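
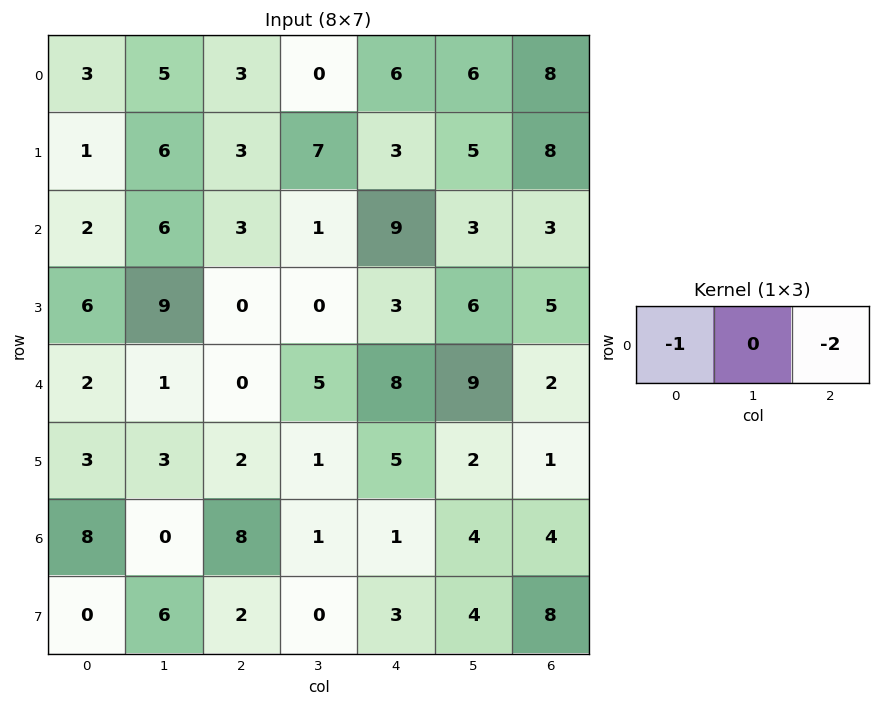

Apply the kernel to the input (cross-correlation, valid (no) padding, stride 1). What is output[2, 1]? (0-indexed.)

The receptive field on the input at this output position is [6 3 1]. Elementwise product with the kernel and sum: 6·-1 + 1·-2.

-8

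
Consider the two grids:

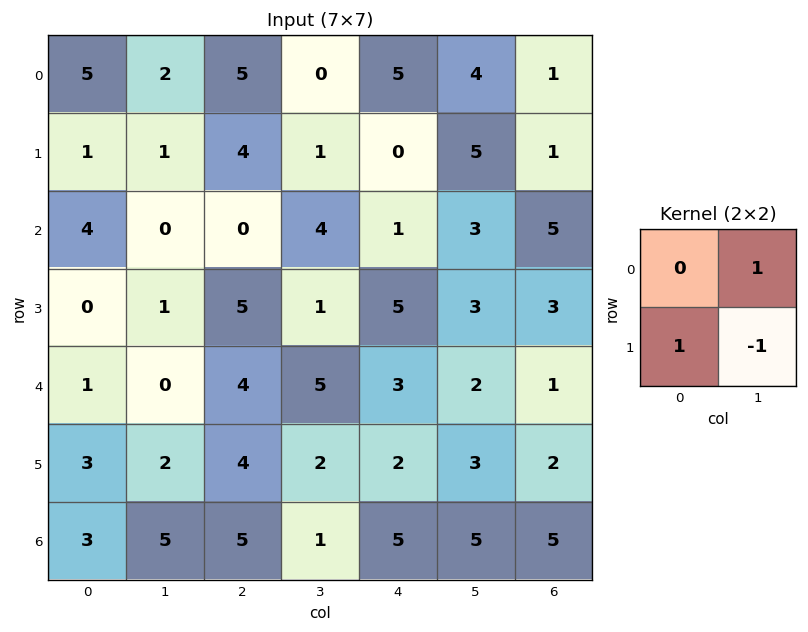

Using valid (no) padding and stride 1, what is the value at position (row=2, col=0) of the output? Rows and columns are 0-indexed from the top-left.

The receptive field on the input at this output position is [4 0 / 0 1]. Elementwise product with the kernel and sum: 0·1 + 0·1 + 1·-1.

-1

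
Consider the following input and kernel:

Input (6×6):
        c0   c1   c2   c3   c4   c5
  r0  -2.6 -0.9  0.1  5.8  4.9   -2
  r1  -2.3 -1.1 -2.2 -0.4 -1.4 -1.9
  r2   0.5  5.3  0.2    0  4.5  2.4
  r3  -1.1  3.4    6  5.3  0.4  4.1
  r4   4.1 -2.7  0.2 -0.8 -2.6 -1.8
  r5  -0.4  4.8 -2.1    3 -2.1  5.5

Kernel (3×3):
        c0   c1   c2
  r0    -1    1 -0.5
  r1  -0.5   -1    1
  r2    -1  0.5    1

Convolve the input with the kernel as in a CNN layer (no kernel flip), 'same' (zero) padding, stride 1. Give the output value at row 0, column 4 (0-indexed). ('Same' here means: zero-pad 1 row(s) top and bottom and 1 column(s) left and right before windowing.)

The receptive field on the zero-padded input at this output position is [0 0 0 / 5.8 4.9 -2 / -0.4 -1.4 -1.9]. Elementwise product with the kernel and sum: 0·-1 + 0·1 + 0·-0.5 + 5.8·-0.5 + 4.9·-1 + -2·1 + -0.4·-1 + -1.4·0.5 + -1.9·1.

-12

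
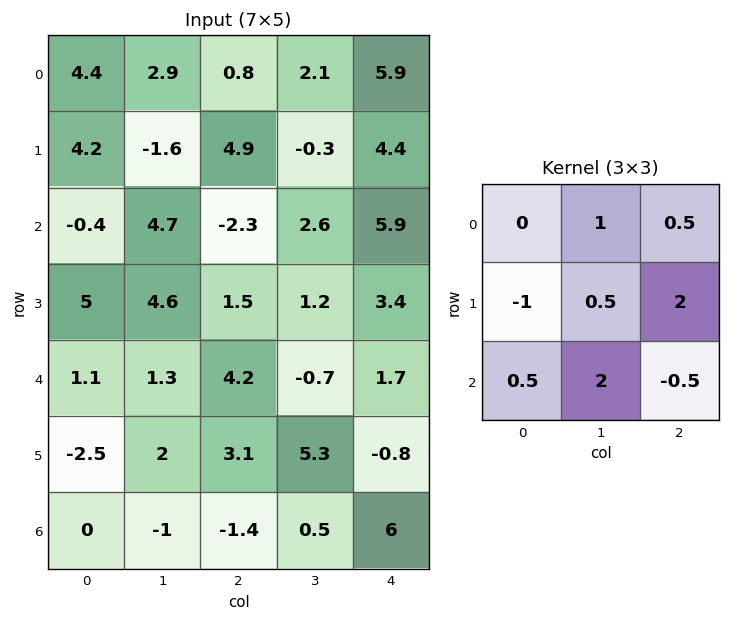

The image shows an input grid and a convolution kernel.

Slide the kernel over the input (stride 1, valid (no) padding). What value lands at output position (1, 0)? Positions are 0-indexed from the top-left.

The receptive field on the input at this output position is [4.2 -1.6 4.9 / -0.4 4.7 -2.3 / 5 4.6 1.5]. Elementwise product with the kernel and sum: -1.6·1 + 4.9·0.5 + -0.4·-1 + 4.7·0.5 + -2.3·2 + 5·0.5 + 4.6·2 + 1.5·-0.5.

9.95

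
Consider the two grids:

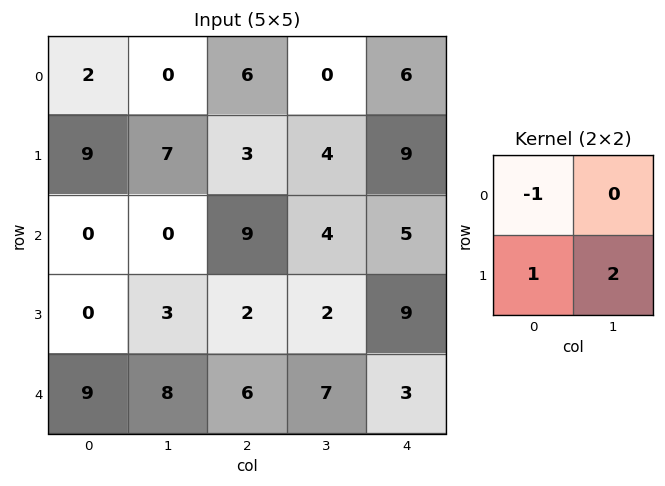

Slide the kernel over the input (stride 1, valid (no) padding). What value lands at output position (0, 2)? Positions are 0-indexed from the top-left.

5

The receptive field on the input at this output position is [6 0 / 3 4]. Elementwise product with the kernel and sum: 6·-1 + 3·1 + 4·2.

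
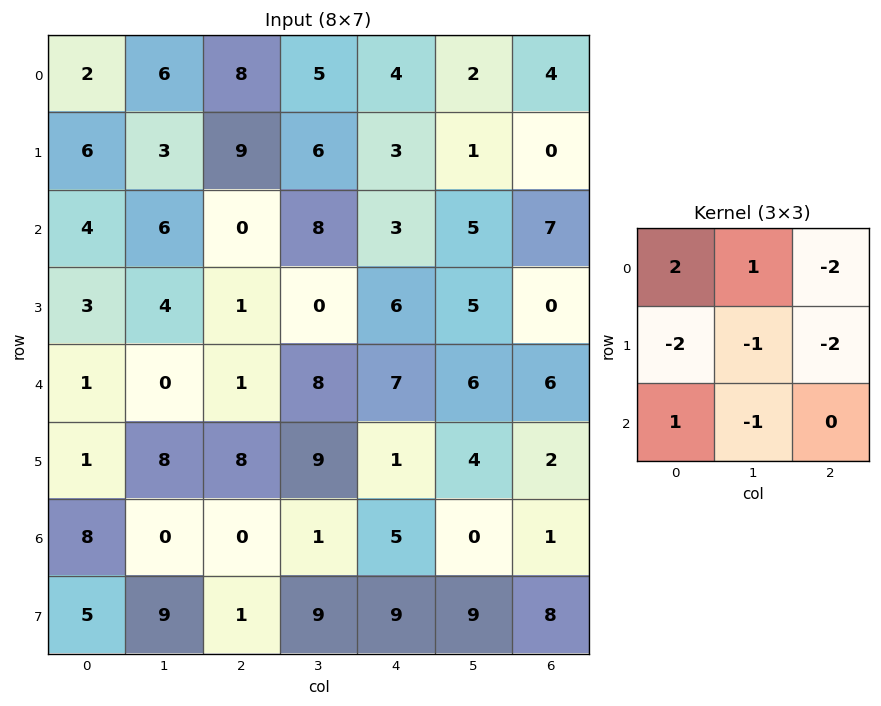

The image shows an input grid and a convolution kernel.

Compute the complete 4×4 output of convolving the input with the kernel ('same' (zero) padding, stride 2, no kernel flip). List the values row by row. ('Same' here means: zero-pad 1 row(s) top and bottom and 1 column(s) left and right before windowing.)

Output[0,0]: The receptive field on the zero-padded input at this output position is [0 0 0 / 0 2 6 / 0 6 3]. Elementwise product with the kernel and sum: 0·2 + 0·1 + 0·-2 + 0·-2 + 2·-1 + 6·-2 + 0·1 + 6·-1.
Output[0,1]: The receptive field on the zero-padded input at this output position is [0 0 0 / 6 8 5 / 3 9 6]. Elementwise product with the kernel and sum: 0·2 + 0·1 + 0·-2 + 6·-2 + 8·-1 + 5·-2 + 3·1 + 9·-1.

-20 -36 -15 -7
-19 -22 -22 -10
-7 -8 -31 -6
-28 12 4 10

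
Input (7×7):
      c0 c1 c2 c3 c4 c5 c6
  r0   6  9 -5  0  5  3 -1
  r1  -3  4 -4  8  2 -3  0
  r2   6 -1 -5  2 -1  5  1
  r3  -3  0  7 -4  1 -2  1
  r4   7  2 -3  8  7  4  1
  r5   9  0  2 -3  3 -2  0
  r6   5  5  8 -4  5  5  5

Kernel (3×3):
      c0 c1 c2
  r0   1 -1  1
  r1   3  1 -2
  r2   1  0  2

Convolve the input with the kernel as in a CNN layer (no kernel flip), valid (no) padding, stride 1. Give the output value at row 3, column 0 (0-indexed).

The receptive field on the input at this output position is [-3 0 7 / 7 2 -3 / 9 0 2]. Elementwise product with the kernel and sum: -3·1 + 0·-1 + 7·1 + 7·3 + 2·1 + -3·-2 + 9·1 + 2·2.

46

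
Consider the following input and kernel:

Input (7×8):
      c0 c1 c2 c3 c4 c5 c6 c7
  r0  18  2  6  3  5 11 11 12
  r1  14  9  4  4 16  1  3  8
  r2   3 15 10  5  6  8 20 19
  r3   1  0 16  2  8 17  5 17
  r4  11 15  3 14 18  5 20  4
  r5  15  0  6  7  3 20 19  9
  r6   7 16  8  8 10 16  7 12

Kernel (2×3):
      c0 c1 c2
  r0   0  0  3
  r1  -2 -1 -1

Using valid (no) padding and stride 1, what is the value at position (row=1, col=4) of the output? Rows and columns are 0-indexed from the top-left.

The receptive field on the input at this output position is [16 1 3 / 6 8 20]. Elementwise product with the kernel and sum: 3·3 + 6·-2 + 8·-1 + 20·-1.

-31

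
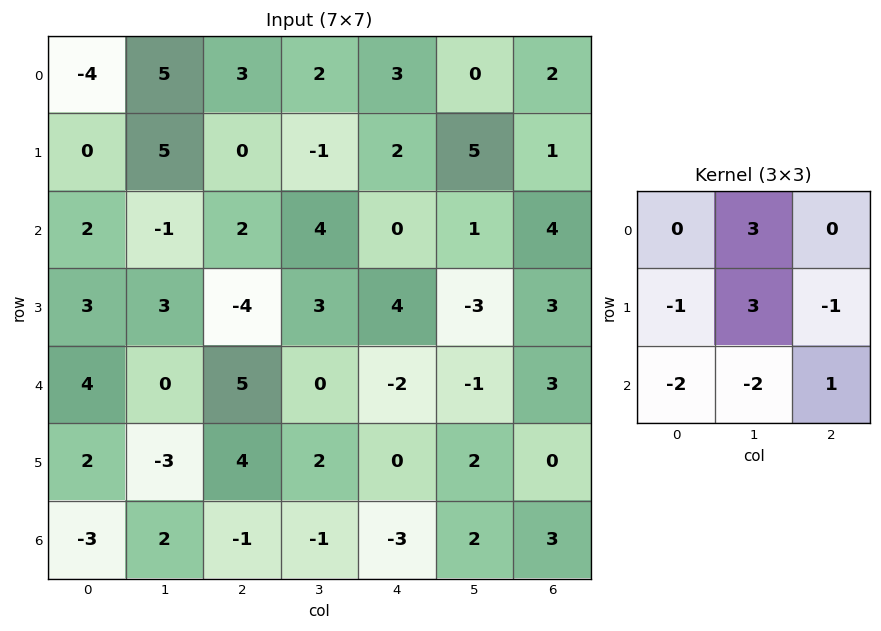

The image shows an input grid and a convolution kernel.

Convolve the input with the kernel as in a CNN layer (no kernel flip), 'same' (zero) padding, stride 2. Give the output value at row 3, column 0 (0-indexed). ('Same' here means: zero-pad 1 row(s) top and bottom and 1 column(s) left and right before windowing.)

-5

The receptive field on the zero-padded input at this output position is [0 2 -3 / 0 -3 2 / 0 0 0]. Elementwise product with the kernel and sum: 2·3 + 0·-1 + -3·3 + 2·-1 + 0·-2 + 0·-2 + 0·1.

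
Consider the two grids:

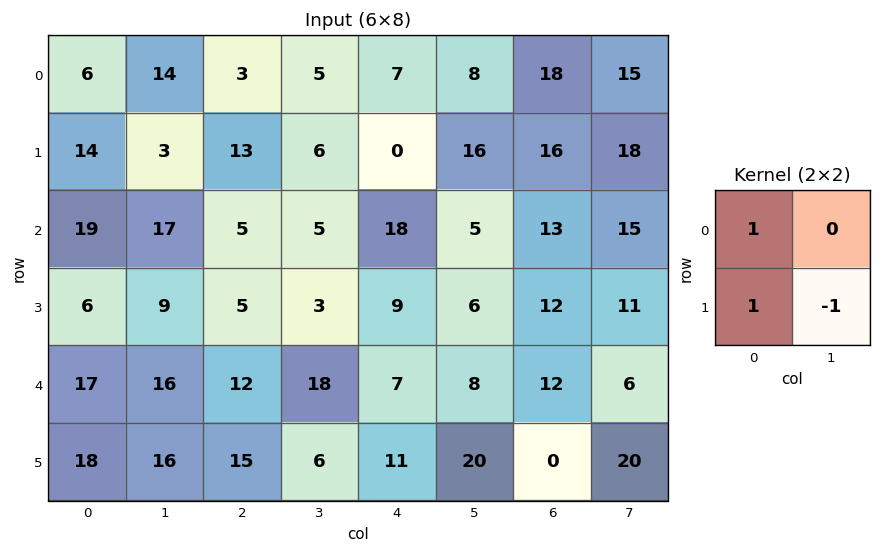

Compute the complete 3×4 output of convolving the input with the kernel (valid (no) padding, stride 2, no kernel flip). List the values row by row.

17 10 -9 16
16 7 21 14
19 21 -2 -8

Output[0,0]: The receptive field on the input at this output position is [6 14 / 14 3]. Elementwise product with the kernel and sum: 6·1 + 14·1 + 3·-1.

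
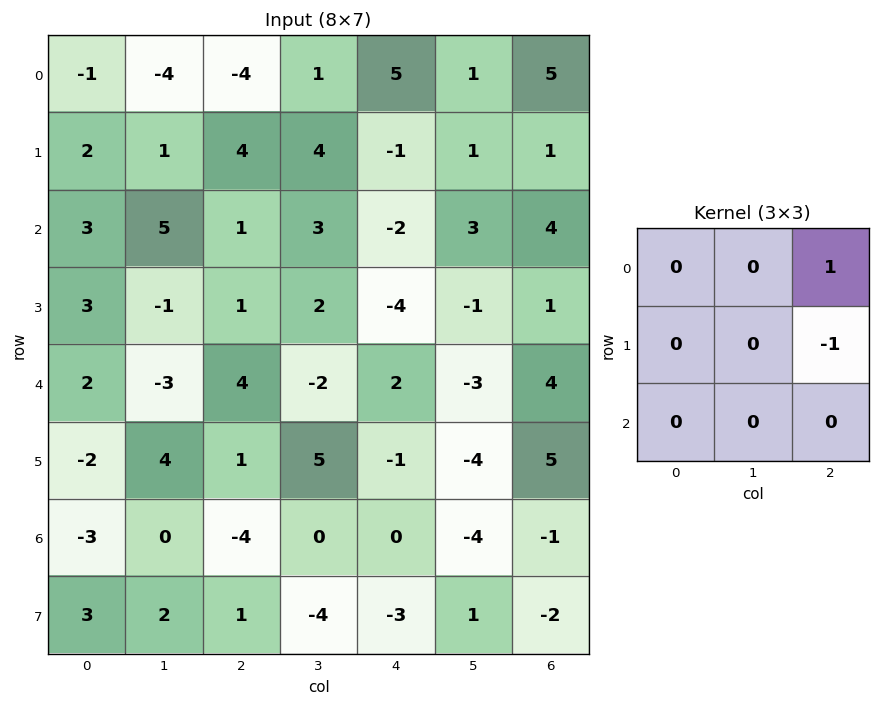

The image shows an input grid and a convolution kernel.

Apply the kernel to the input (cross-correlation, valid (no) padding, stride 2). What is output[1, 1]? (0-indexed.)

2

The receptive field on the input at this output position is [1 3 -2 / 1 2 -4 / 4 -2 2]. Elementwise product with the kernel and sum: -2·1 + -4·-1.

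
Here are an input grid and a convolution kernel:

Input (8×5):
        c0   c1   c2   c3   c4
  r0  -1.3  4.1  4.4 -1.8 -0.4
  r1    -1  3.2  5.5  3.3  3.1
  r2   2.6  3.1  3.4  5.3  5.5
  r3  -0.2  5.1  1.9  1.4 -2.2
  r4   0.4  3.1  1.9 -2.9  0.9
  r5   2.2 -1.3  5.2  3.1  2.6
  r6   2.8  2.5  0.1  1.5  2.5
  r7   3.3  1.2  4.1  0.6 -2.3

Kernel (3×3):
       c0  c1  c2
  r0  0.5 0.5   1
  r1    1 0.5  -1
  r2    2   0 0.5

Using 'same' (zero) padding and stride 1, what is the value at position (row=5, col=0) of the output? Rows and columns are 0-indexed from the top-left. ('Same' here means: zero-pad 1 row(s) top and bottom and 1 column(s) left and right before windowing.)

6.95

The receptive field on the zero-padded input at this output position is [0 0.4 3.1 / 0 2.2 -1.3 / 0 2.8 2.5]. Elementwise product with the kernel and sum: 0·0.5 + 0.4·0.5 + 3.1·1 + 0·1 + 2.2·0.5 + -1.3·-1 + 0·2 + 2.5·0.5.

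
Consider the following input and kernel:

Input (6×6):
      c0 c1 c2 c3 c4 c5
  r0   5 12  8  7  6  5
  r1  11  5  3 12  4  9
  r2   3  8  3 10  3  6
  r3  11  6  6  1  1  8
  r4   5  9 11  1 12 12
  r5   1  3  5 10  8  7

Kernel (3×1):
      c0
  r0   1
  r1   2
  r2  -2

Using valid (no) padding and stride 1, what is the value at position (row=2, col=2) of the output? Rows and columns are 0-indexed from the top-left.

The receptive field on the input at this output position is [3 / 6 / 11]. Elementwise product with the kernel and sum: 3·1 + 6·2 + 11·-2.

-7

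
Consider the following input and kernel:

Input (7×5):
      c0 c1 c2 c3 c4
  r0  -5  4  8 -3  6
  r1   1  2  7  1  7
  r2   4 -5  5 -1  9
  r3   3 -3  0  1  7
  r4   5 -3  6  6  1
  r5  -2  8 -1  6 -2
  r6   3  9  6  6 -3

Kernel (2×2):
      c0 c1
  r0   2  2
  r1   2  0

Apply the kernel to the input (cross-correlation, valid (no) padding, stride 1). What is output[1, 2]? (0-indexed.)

26

The receptive field on the input at this output position is [7 1 / 5 -1]. Elementwise product with the kernel and sum: 7·2 + 1·2 + 5·2.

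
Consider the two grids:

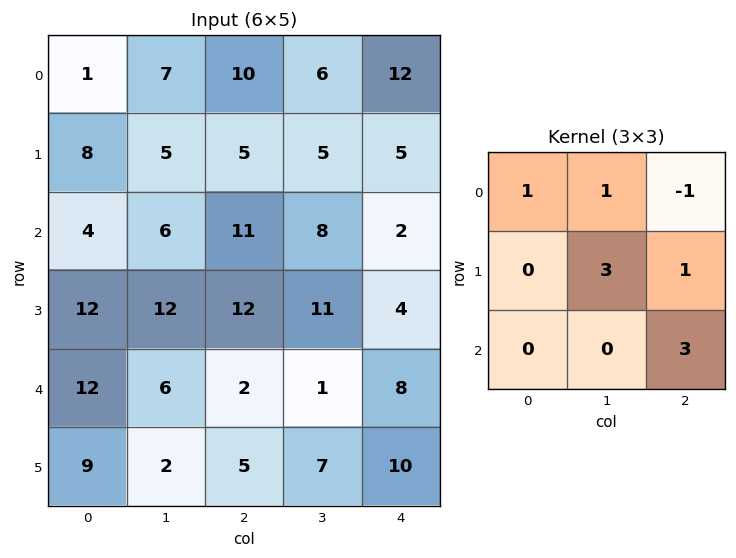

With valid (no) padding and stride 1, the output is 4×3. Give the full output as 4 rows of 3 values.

Output[0,0]: The receptive field on the input at this output position is [1 7 10 / 8 5 5 / 4 6 11]. Elementwise product with the kernel and sum: 1·1 + 7·1 + 10·-1 + 5·3 + 5·1 + 11·3.
Output[0,1]: The receptive field on the input at this output position is [7 10 6 / 5 5 5 / 6 11 8]. Elementwise product with the kernel and sum: 7·1 + 10·1 + 6·-1 + 5·3 + 5·1 + 8·3.

51 55 30
73 79 43
53 59 78
47 41 60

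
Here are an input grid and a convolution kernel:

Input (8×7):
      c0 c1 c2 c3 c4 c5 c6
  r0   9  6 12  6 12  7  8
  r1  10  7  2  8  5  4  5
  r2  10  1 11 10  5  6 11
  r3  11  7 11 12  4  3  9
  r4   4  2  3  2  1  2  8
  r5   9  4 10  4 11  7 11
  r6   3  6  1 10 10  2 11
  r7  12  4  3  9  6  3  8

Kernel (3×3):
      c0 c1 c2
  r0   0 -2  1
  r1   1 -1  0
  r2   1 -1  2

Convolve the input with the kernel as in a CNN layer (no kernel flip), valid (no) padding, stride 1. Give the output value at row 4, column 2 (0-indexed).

The receptive field on the input at this output position is [3 2 1 / 10 4 11 / 1 10 10]. Elementwise product with the kernel and sum: 2·-2 + 1·1 + 10·1 + 4·-1 + 1·1 + 10·-1 + 10·2.

14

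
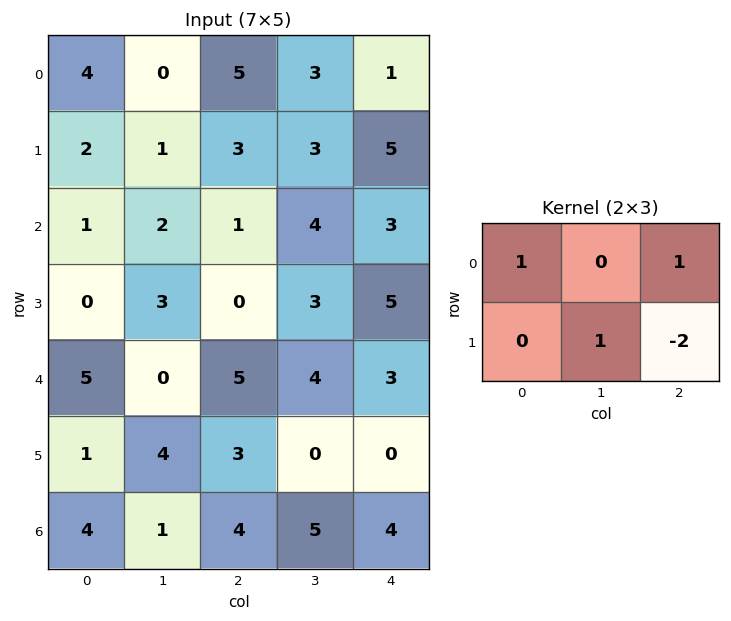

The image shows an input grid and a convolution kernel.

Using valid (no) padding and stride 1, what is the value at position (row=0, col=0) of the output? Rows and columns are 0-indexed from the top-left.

4

The receptive field on the input at this output position is [4 0 5 / 2 1 3]. Elementwise product with the kernel and sum: 4·1 + 5·1 + 1·1 + 3·-2.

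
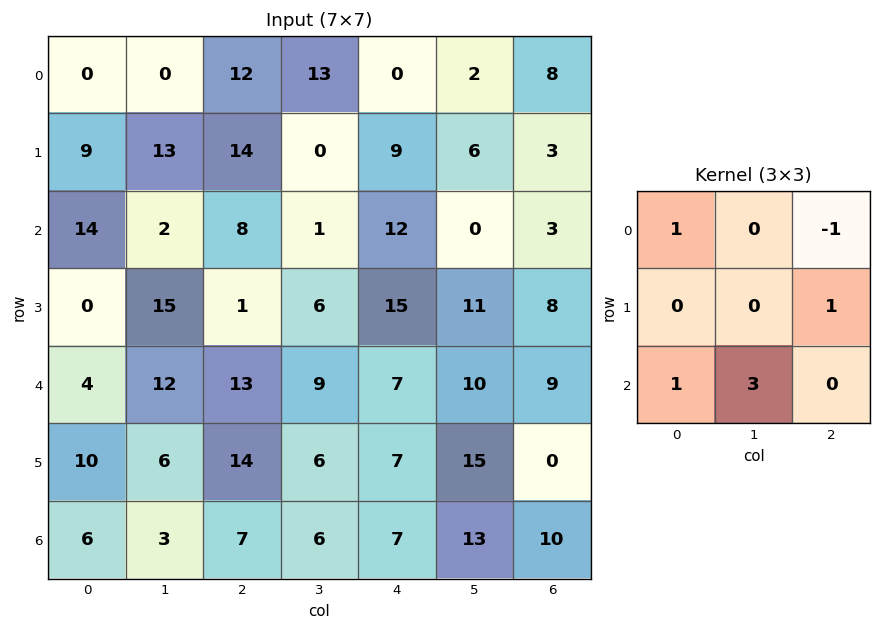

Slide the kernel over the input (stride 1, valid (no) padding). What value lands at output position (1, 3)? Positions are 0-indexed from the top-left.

The receptive field on the input at this output position is [0 9 6 / 1 12 0 / 6 15 11]. Elementwise product with the kernel and sum: 0·1 + 6·-1 + 0·1 + 6·1 + 15·3.

45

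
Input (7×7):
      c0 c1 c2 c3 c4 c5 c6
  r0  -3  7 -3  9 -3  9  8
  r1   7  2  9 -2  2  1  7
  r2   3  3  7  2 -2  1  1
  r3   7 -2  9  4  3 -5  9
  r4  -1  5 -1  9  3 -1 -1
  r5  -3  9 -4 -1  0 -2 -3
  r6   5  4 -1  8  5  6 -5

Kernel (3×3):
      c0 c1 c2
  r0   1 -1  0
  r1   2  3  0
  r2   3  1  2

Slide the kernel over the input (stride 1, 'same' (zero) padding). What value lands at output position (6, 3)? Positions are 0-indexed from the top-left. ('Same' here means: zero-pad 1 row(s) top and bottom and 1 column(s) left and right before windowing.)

The receptive field on the zero-padded input at this output position is [-4 -1 0 / -1 8 5 / 0 0 0]. Elementwise product with the kernel and sum: -4·1 + -1·-1 + -1·2 + 8·3 + 0·3 + 0·1 + 0·2.

19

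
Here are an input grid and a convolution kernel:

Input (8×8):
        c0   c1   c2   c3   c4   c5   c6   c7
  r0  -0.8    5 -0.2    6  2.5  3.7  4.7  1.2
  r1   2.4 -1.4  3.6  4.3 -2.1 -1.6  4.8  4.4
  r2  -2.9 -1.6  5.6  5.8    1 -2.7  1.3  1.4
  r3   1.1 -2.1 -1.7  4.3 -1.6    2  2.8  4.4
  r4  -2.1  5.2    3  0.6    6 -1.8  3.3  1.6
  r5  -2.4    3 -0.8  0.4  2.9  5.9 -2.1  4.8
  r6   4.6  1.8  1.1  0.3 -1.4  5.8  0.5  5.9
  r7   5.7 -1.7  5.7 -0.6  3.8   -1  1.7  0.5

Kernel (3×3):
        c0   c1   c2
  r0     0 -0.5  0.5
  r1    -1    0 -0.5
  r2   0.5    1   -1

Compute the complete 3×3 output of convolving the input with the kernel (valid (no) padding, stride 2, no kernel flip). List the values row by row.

Output[0,0]: The receptive field on the input at this output position is [-0.8 5 -0.2 / 2.4 -1.4 3.6 / -2.9 -1.6 5.6]. Elementwise product with the kernel and sum: 5·-0.5 + -0.2·0.5 + 2.4·-1 + 3.6·-0.5 + -2.9·0.5 + -1.6·1 + 5.6·-1.

-15.45 3.3 -3.3
4.5 -3.8 0.1
4.7 4.3 5.3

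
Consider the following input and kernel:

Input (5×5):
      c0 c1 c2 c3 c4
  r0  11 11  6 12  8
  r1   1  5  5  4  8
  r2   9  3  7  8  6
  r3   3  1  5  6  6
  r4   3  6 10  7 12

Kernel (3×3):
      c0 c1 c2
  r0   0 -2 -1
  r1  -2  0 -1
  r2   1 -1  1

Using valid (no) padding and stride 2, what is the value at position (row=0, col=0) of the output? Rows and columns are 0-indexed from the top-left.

The receptive field on the input at this output position is [11 11 6 / 1 5 5 / 9 3 7]. Elementwise product with the kernel and sum: 11·-2 + 6·-1 + 1·-2 + 5·-1 + 9·1 + 3·-1 + 7·1.

-22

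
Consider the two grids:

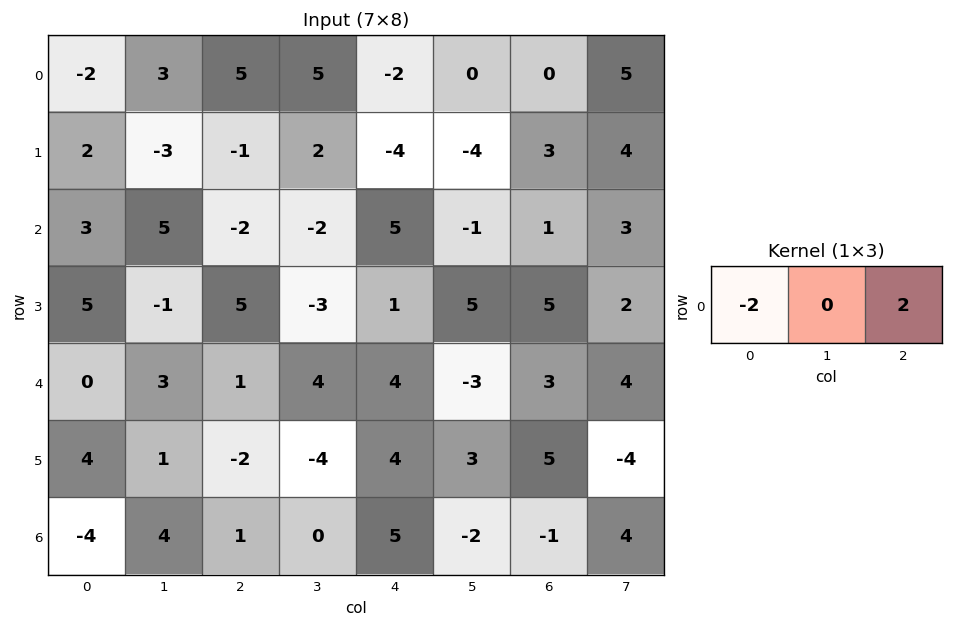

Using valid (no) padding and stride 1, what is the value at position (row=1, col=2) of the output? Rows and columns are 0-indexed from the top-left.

The receptive field on the input at this output position is [-1 2 -4]. Elementwise product with the kernel and sum: -1·-2 + -4·2.

-6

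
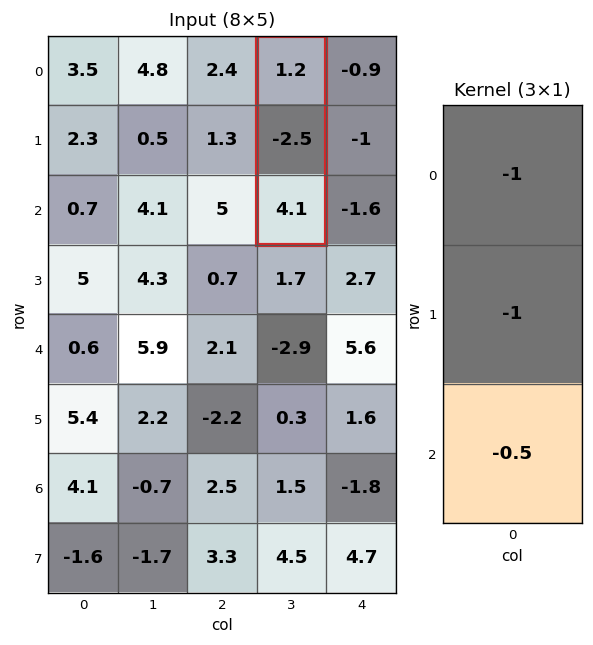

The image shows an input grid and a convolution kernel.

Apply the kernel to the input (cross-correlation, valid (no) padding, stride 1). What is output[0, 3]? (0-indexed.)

The receptive field on the input at this output position is [1.2 / -2.5 / 4.1]. Elementwise product with the kernel and sum: 1.2·-1 + -2.5·-1 + 4.1·-0.5.

-0.75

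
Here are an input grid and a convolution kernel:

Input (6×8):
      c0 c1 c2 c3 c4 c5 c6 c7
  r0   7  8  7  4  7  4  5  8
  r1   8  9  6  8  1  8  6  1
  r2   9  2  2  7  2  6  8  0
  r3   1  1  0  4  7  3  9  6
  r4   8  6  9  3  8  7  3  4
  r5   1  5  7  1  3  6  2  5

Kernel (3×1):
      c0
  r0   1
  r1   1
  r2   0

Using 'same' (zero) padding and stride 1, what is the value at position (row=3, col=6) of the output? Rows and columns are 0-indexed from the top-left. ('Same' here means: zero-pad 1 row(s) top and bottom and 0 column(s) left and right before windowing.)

The receptive field on the zero-padded input at this output position is [8 / 9 / 3]. Elementwise product with the kernel and sum: 8·1 + 9·1.

17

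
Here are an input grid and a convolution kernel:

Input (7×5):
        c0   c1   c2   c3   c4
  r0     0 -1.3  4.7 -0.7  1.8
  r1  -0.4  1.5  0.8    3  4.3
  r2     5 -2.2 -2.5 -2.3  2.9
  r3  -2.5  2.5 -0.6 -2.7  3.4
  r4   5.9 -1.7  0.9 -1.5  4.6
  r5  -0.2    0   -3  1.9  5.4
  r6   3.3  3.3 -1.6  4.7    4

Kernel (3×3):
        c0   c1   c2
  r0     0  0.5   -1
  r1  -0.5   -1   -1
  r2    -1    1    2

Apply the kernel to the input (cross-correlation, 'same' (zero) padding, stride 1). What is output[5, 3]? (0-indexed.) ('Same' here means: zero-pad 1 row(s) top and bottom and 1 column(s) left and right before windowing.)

3.15

The receptive field on the zero-padded input at this output position is [0.9 -1.5 4.6 / -3 1.9 5.4 / -1.6 4.7 4]. Elementwise product with the kernel and sum: -1.5·0.5 + 4.6·-1 + -3·-0.5 + 1.9·-1 + 5.4·-1 + -1.6·-1 + 4.7·1 + 4·2.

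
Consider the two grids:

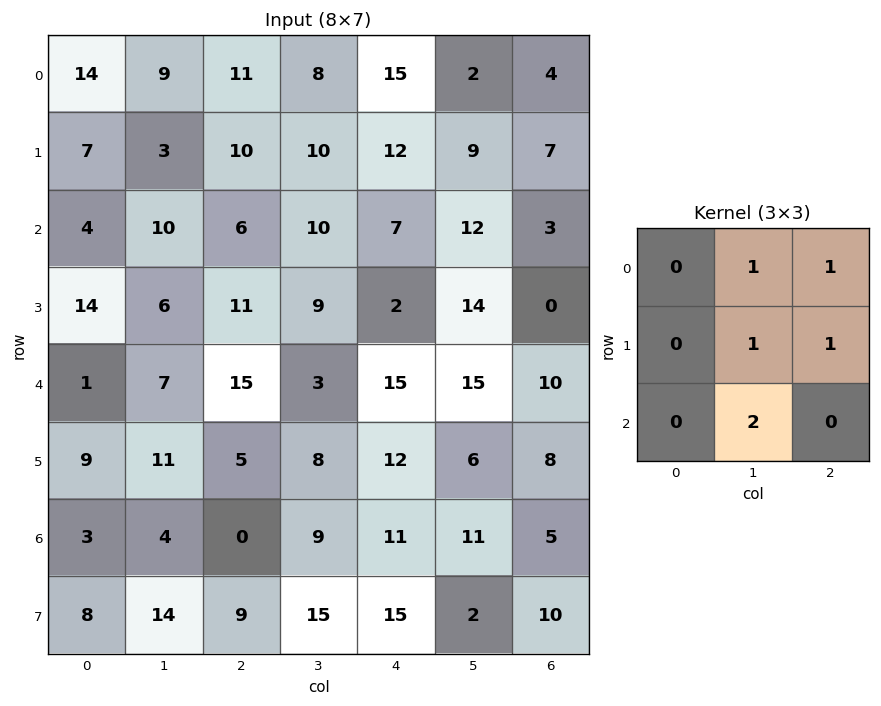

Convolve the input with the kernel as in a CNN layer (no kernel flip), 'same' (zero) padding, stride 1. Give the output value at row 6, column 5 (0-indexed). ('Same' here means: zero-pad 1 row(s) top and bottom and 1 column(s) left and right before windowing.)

34

The receptive field on the zero-padded input at this output position is [12 6 8 / 11 11 5 / 15 2 10]. Elementwise product with the kernel and sum: 6·1 + 8·1 + 11·1 + 5·1 + 2·2.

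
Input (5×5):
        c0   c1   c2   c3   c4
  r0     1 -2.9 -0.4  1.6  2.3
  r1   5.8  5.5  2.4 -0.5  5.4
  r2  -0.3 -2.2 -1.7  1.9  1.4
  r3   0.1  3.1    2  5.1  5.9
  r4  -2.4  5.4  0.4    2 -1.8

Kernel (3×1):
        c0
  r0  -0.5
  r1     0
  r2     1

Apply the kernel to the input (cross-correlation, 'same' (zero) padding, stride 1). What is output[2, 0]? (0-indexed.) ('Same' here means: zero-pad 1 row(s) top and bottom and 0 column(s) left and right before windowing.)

-2.8

The receptive field on the zero-padded input at this output position is [5.8 / -0.3 / 0.1]. Elementwise product with the kernel and sum: 5.8·-0.5 + 0.1·1.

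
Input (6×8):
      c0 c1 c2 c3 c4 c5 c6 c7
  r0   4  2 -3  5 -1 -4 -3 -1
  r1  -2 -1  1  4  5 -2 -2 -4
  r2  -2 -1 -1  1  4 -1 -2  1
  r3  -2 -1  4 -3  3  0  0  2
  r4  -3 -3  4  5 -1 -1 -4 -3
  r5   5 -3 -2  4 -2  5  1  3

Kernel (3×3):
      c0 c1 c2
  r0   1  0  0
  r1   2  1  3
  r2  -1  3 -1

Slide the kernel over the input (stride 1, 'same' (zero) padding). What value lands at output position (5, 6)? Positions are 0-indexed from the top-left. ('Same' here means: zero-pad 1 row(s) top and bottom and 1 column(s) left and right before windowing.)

The receptive field on the zero-padded input at this output position is [-1 -4 -3 / 5 1 3 / 0 0 0]. Elementwise product with the kernel and sum: -1·1 + 5·2 + 1·1 + 3·3 + 0·-1 + 0·3 + 0·-1.

19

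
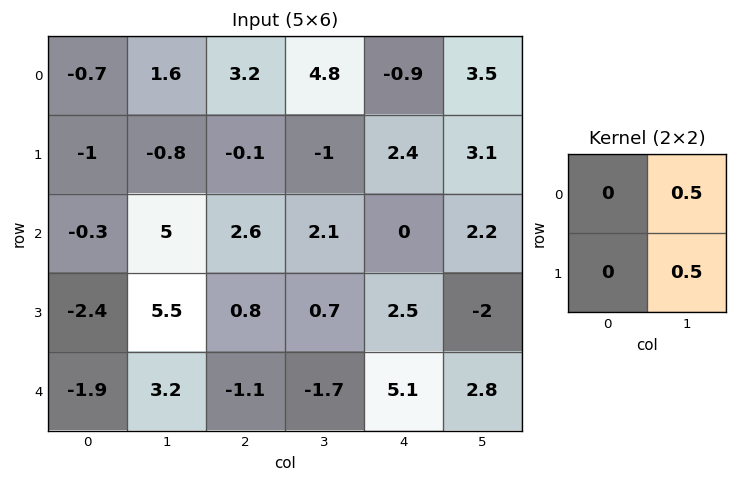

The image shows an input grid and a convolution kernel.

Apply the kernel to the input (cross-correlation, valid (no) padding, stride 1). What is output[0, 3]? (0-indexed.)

0.75

The receptive field on the input at this output position is [4.8 -0.9 / -1 2.4]. Elementwise product with the kernel and sum: -0.9·0.5 + 2.4·0.5.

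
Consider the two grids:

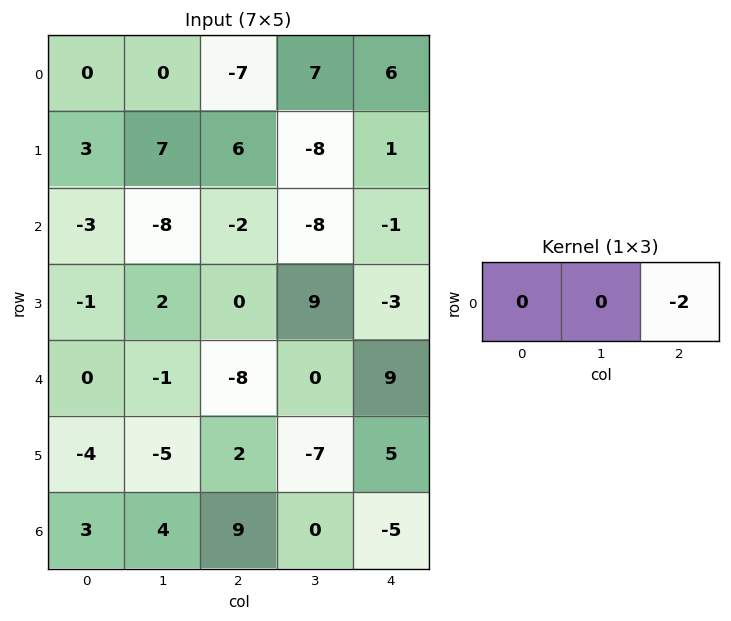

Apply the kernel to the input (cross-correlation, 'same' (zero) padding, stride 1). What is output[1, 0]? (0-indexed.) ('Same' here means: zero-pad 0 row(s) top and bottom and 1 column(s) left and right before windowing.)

The receptive field on the zero-padded input at this output position is [0 3 7]. Elementwise product with the kernel and sum: 7·-2.

-14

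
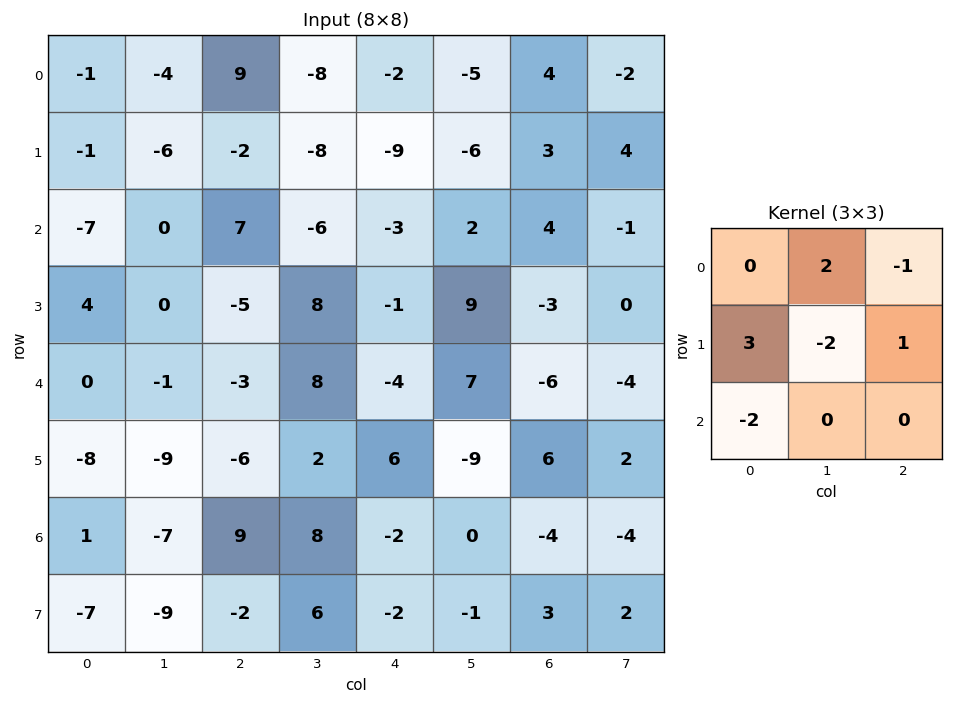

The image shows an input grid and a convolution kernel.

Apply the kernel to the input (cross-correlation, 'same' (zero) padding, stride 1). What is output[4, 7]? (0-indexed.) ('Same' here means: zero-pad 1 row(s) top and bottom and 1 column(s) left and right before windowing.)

The receptive field on the zero-padded input at this output position is [-3 0 0 / -6 -4 0 / 6 2 0]. Elementwise product with the kernel and sum: 0·2 + 0·-1 + -6·3 + -4·-2 + 0·1 + 6·-2.

-22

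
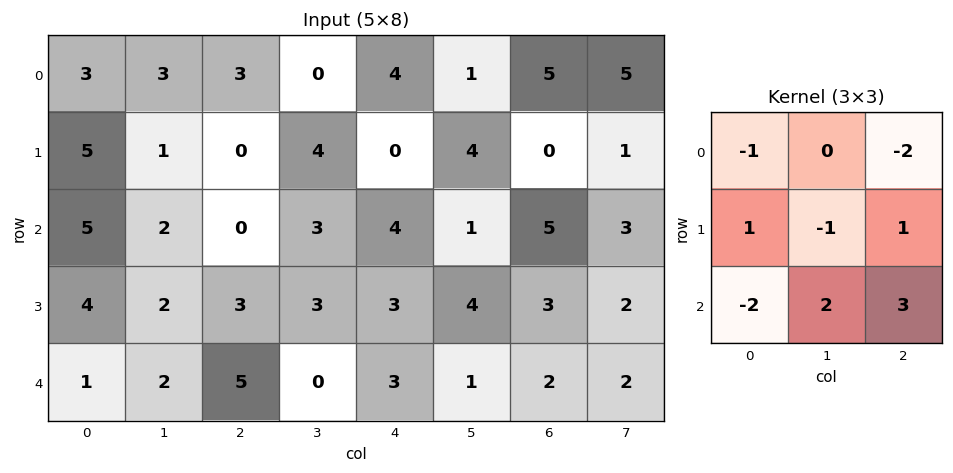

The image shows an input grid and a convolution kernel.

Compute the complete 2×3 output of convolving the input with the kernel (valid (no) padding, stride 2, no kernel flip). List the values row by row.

-11 3 -9
17 -6 -10

Output[0,0]: The receptive field on the input at this output position is [3 3 3 / 5 1 0 / 5 2 0]. Elementwise product with the kernel and sum: 3·-1 + 3·-2 + 5·1 + 1·-1 + 0·1 + 5·-2 + 2·2 + 0·3.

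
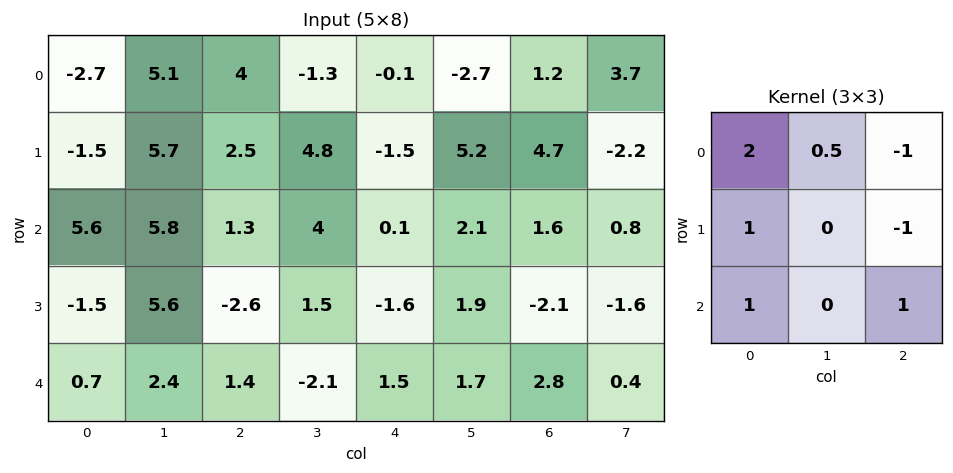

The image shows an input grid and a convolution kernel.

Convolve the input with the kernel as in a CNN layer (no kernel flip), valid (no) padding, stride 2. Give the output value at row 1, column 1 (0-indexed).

The receptive field on the input at this output position is [1.3 4 0.1 / -2.6 1.5 -1.6 / 1.4 -2.1 1.5]. Elementwise product with the kernel and sum: 1.3·2 + 4·0.5 + 0.1·-1 + -2.6·1 + -1.6·-1 + 1.4·1 + 1.5·1.

6.4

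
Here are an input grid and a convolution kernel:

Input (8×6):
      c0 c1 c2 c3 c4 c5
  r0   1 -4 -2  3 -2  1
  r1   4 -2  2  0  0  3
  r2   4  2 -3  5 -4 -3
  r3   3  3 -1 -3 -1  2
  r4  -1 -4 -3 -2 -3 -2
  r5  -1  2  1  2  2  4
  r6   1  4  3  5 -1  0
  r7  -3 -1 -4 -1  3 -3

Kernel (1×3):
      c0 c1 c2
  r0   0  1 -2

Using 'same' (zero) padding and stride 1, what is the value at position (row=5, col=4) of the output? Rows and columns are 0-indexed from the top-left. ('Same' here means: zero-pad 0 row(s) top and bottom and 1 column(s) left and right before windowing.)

-6

The receptive field on the zero-padded input at this output position is [2 2 4]. Elementwise product with the kernel and sum: 2·1 + 4·-2.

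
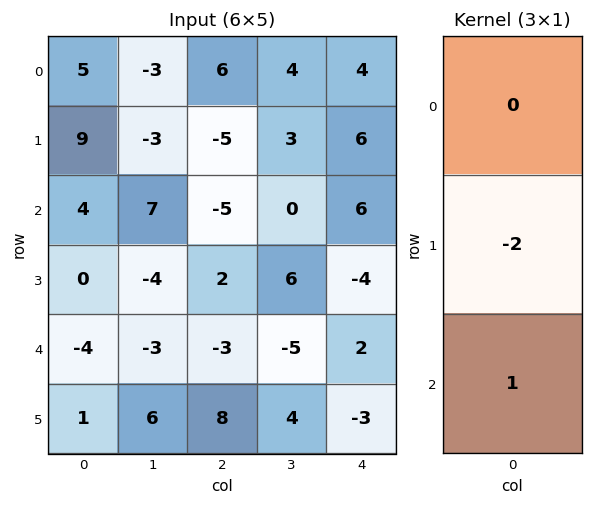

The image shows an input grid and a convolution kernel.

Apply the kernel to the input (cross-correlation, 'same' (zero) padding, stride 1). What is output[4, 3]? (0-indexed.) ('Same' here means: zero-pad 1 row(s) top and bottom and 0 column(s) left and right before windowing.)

14

The receptive field on the zero-padded input at this output position is [6 / -5 / 4]. Elementwise product with the kernel and sum: -5·-2 + 4·1.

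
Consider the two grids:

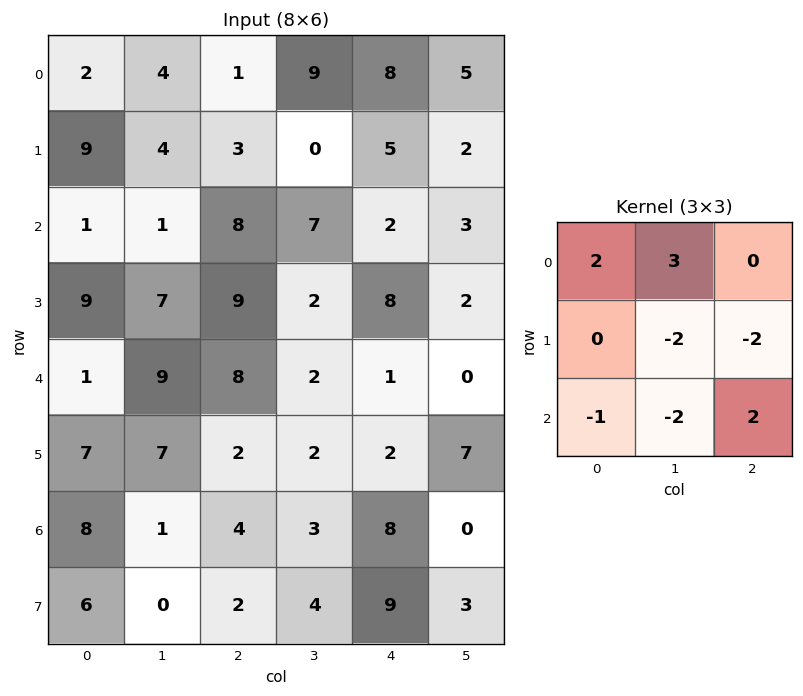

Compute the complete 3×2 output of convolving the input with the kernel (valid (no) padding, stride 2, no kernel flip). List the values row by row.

Output[0,0]: The receptive field on the input at this output position is [2 4 1 / 9 4 3 / 1 1 8]. Elementwise product with the kernel and sum: 2·2 + 4·3 + 4·-2 + 3·-2 + 1·-1 + 1·-2 + 8·2.

15 1
-30 7
9 20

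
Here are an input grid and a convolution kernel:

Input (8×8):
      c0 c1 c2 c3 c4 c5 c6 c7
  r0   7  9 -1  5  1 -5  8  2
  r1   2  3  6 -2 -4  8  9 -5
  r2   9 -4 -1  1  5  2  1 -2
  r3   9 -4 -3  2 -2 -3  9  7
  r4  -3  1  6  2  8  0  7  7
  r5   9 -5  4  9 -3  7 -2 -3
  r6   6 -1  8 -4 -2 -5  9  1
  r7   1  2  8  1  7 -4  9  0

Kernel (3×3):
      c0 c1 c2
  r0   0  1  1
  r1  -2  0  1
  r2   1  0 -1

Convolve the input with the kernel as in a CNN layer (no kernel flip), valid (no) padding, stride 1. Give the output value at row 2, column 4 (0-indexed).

The receptive field on the input at this output position is [5 2 1 / -2 -3 9 / 8 0 7]. Elementwise product with the kernel and sum: 2·1 + 1·1 + -2·-2 + 9·1 + 8·1 + 7·-1.

17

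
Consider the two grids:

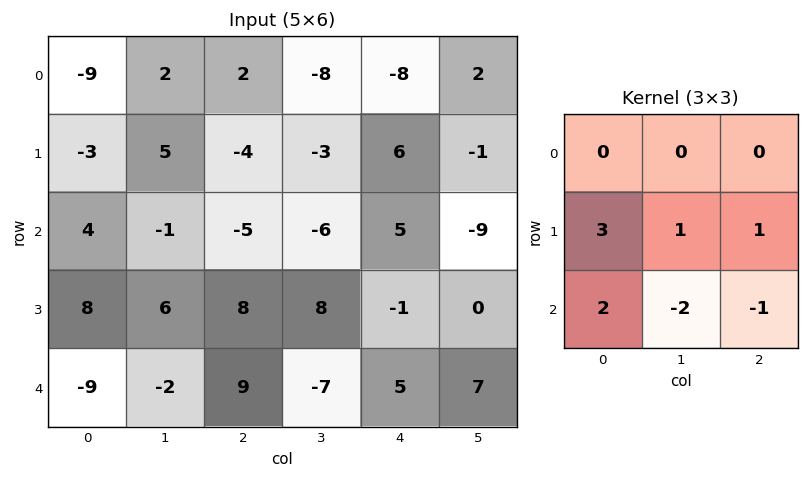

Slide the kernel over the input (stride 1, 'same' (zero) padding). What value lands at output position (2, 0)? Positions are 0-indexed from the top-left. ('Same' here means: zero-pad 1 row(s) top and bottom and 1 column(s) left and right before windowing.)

The receptive field on the zero-padded input at this output position is [0 -3 5 / 0 4 -1 / 0 8 6]. Elementwise product with the kernel and sum: 0·3 + 4·1 + -1·1 + 0·2 + 8·-2 + 6·-1.

-19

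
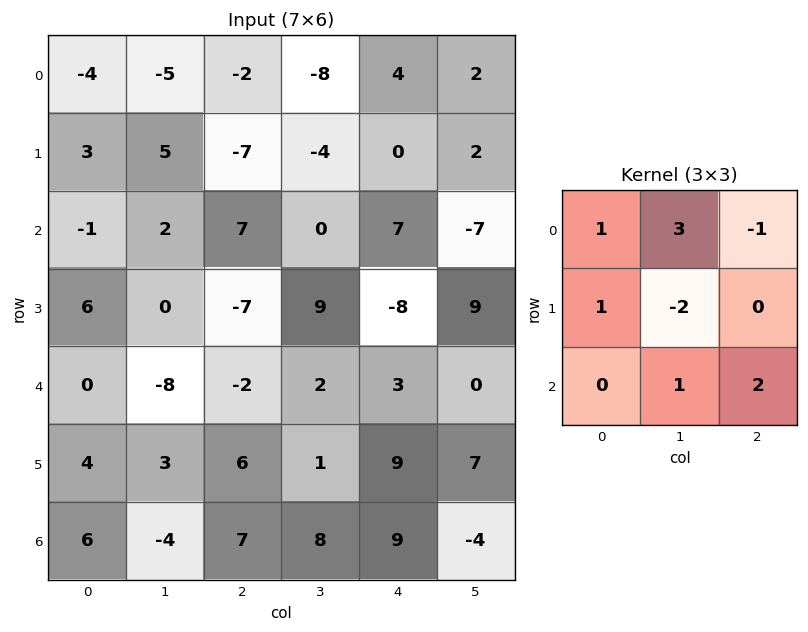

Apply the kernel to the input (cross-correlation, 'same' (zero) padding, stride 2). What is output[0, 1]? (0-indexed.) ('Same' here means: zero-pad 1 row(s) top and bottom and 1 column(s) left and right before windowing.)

-16

The receptive field on the zero-padded input at this output position is [0 0 0 / -5 -2 -8 / 5 -7 -4]. Elementwise product with the kernel and sum: 0·1 + 0·3 + 0·-1 + -5·1 + -2·-2 + -7·1 + -4·2.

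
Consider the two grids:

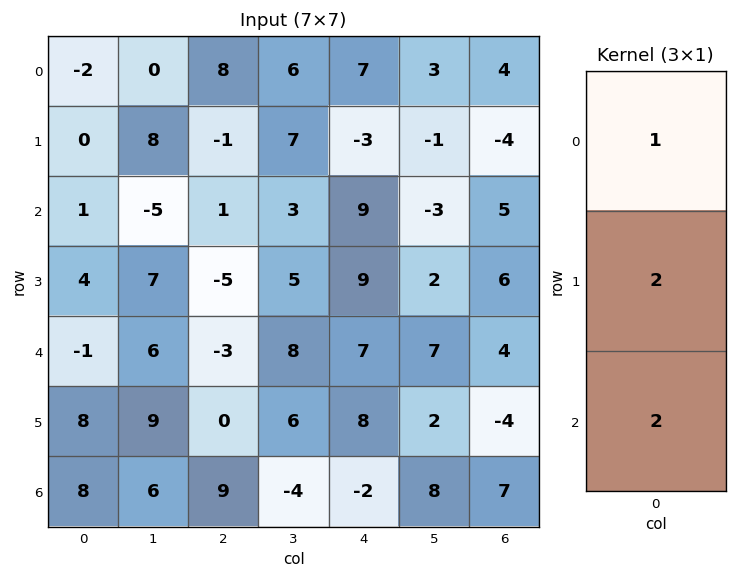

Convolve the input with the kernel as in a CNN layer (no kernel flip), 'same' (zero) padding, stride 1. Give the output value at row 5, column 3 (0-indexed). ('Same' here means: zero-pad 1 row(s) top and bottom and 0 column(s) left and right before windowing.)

12

The receptive field on the zero-padded input at this output position is [8 / 6 / -4]. Elementwise product with the kernel and sum: 8·1 + 6·2 + -4·2.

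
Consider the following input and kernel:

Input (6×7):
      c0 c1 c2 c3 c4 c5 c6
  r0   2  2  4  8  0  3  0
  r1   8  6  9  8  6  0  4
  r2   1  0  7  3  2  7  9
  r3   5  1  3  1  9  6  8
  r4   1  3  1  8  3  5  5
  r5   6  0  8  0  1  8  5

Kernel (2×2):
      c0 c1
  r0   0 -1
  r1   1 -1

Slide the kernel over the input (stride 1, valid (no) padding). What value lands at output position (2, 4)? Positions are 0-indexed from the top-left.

-4

The receptive field on the input at this output position is [2 7 / 9 6]. Elementwise product with the kernel and sum: 7·-1 + 9·1 + 6·-1.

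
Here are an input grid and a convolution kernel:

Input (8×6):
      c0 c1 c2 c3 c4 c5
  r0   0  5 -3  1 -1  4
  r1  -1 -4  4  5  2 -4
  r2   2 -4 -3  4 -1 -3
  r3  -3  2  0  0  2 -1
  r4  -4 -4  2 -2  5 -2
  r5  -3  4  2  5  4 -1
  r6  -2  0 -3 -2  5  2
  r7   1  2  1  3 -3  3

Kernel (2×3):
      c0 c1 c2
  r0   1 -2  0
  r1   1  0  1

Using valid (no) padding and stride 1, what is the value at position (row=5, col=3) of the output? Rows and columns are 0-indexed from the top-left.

-3

The receptive field on the input at this output position is [5 4 -1 / -2 5 2]. Elementwise product with the kernel and sum: 5·1 + 4·-2 + -2·1 + 2·1.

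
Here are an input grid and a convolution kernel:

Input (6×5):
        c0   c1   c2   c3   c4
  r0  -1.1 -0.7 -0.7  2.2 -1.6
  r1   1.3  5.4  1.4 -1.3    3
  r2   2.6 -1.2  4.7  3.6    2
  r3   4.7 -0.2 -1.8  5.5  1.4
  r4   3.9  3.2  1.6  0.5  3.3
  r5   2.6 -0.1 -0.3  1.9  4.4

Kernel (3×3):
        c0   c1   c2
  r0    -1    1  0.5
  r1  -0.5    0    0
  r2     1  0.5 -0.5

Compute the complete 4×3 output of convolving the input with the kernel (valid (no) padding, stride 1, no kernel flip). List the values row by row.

Output[0,0]: The receptive field on the input at this output position is [-1.1 -0.7 -0.7 / 1.3 5.4 1.4 / 2.6 -1.2 4.7]. Elementwise product with the kernel and sum: -1.1·-1 + -0.7·1 + -0.7·0.5 + 1.3·-0.5 + 2.6·1 + -1.2·0.5 + 4.7·-0.5.

-0.95 -2.25 6.9
9 -7.9 -3.3
0.9 11.55 1
-5.05 -1.65 5.65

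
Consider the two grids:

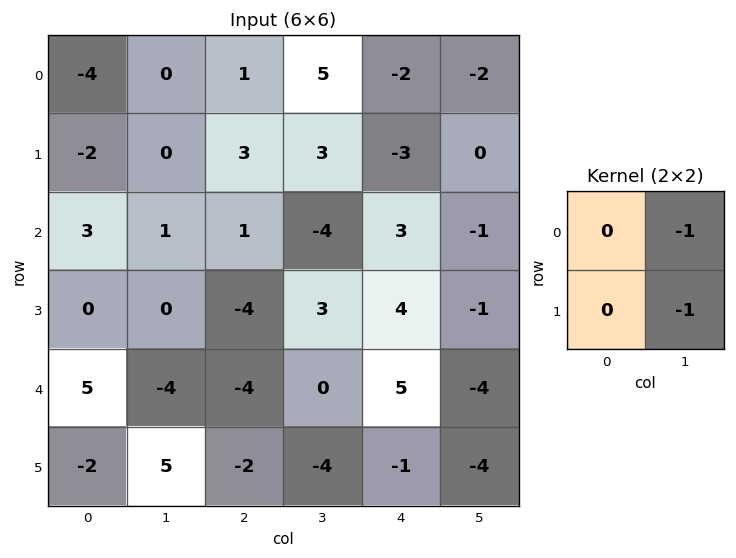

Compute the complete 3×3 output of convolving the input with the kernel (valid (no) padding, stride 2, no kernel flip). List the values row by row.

0 -8 2
-1 1 2
-1 4 8

Output[0,0]: The receptive field on the input at this output position is [-4 0 / -2 0]. Elementwise product with the kernel and sum: 0·-1 + 0·-1.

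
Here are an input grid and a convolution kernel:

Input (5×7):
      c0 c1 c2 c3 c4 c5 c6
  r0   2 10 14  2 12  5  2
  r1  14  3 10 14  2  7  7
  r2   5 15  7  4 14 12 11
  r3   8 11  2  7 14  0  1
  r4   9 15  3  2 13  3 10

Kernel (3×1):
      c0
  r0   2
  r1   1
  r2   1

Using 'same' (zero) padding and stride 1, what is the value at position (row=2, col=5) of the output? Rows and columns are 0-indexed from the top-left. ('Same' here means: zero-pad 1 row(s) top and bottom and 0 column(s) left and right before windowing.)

26

The receptive field on the zero-padded input at this output position is [7 / 12 / 0]. Elementwise product with the kernel and sum: 7·2 + 12·1 + 0·1.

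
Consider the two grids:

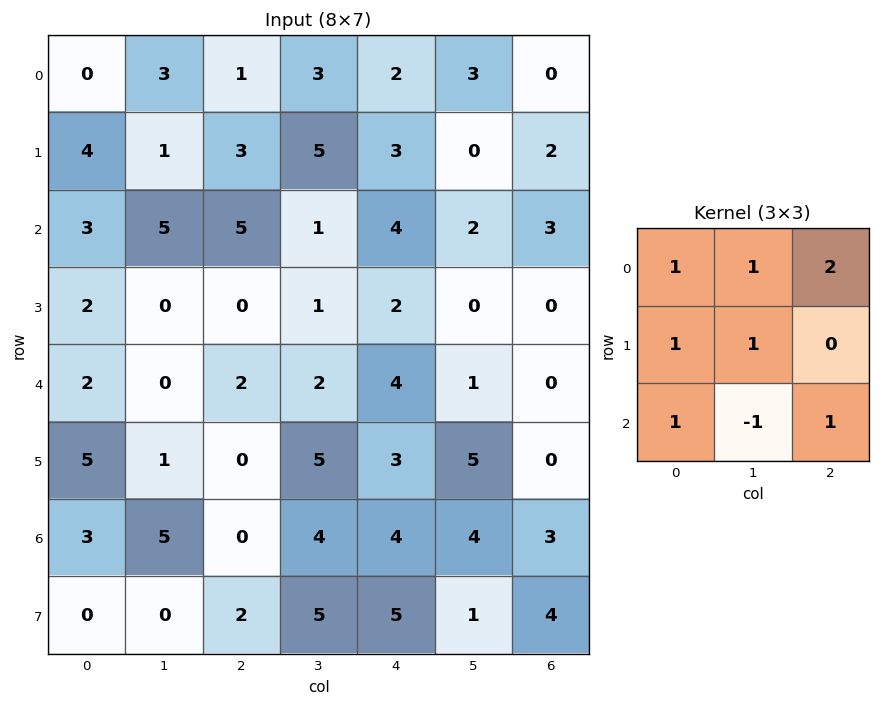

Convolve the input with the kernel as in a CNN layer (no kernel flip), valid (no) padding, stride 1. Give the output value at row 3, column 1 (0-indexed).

10

The receptive field on the input at this output position is [0 0 1 / 0 2 2 / 1 0 5]. Elementwise product with the kernel and sum: 0·1 + 0·1 + 1·2 + 0·1 + 2·1 + 1·1 + 0·-1 + 5·1.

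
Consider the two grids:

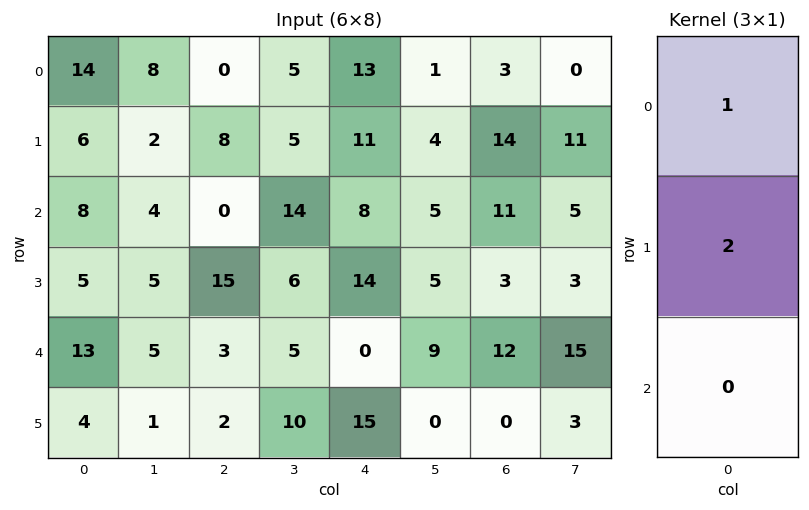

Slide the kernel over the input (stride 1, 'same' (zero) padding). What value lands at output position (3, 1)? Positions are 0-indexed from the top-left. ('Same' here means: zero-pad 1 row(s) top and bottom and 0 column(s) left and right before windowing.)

14

The receptive field on the zero-padded input at this output position is [4 / 5 / 5]. Elementwise product with the kernel and sum: 4·1 + 5·2.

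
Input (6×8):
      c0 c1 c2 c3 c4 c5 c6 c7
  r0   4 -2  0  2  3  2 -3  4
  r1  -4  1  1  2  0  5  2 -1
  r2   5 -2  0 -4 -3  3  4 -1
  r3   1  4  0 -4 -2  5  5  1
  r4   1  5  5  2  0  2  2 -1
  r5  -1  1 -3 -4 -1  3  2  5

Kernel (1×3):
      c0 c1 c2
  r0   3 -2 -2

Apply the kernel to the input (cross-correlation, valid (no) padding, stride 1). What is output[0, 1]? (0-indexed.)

-10

The receptive field on the input at this output position is [-2 0 2]. Elementwise product with the kernel and sum: -2·3 + 0·-2 + 2·-2.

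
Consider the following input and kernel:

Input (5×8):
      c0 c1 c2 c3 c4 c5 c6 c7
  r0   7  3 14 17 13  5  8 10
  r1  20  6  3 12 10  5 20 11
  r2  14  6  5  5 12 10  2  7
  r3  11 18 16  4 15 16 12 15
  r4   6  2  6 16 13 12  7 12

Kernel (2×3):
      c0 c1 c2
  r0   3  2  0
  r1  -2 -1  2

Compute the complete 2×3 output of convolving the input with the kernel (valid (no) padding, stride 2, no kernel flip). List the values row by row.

-13 78 64
46 19 34

Output[0,0]: The receptive field on the input at this output position is [7 3 14 / 20 6 3]. Elementwise product with the kernel and sum: 7·3 + 3·2 + 20·-2 + 6·-1 + 3·2.
Output[0,1]: The receptive field on the input at this output position is [14 17 13 / 3 12 10]. Elementwise product with the kernel and sum: 14·3 + 17·2 + 3·-2 + 12·-1 + 10·2.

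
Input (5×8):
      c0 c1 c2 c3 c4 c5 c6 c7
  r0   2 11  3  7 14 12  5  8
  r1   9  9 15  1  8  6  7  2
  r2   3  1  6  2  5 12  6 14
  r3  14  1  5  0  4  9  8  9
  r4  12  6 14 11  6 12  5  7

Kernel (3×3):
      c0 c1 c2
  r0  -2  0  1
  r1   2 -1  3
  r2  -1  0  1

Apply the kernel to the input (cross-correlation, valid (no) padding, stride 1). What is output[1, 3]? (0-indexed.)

The receptive field on the input at this output position is [1 8 6 / 2 5 12 / 0 4 9]. Elementwise product with the kernel and sum: 1·-2 + 6·1 + 2·2 + 5·-1 + 12·3 + 0·-1 + 9·1.

48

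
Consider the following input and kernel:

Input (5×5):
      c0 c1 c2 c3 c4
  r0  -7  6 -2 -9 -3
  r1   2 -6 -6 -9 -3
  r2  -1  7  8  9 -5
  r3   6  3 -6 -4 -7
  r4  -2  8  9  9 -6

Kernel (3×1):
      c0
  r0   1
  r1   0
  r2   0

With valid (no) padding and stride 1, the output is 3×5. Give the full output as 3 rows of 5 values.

-7 6 -2 -9 -3
2 -6 -6 -9 -3
-1 7 8 9 -5

Output[0,0]: The receptive field on the input at this output position is [-7 / 2 / -1]. Elementwise product with the kernel and sum: -7·1.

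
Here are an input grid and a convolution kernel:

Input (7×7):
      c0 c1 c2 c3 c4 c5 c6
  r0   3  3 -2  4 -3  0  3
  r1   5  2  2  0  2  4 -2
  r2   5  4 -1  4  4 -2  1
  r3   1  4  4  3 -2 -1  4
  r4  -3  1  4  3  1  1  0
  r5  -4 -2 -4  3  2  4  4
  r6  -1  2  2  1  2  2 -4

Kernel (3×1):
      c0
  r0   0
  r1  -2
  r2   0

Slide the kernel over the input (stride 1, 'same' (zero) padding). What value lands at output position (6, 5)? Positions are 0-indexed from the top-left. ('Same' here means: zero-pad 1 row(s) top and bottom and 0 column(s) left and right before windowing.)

The receptive field on the zero-padded input at this output position is [4 / 2 / 0]. Elementwise product with the kernel and sum: 2·-2.

-4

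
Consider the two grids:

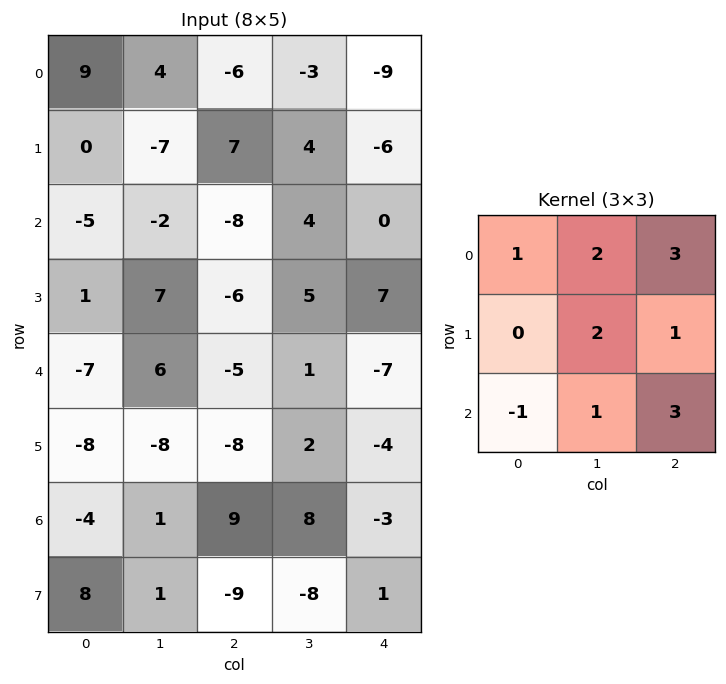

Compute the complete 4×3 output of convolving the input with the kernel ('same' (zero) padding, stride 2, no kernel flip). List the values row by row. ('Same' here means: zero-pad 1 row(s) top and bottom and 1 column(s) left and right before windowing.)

1 11 -28
-11 9 -6
-17 7 -1
-36 -26 -3

Output[0,0]: The receptive field on the zero-padded input at this output position is [0 0 0 / 0 9 4 / 0 0 -7]. Elementwise product with the kernel and sum: 0·1 + 0·2 + 0·3 + 9·2 + 4·1 + 0·-1 + 0·1 + -7·3.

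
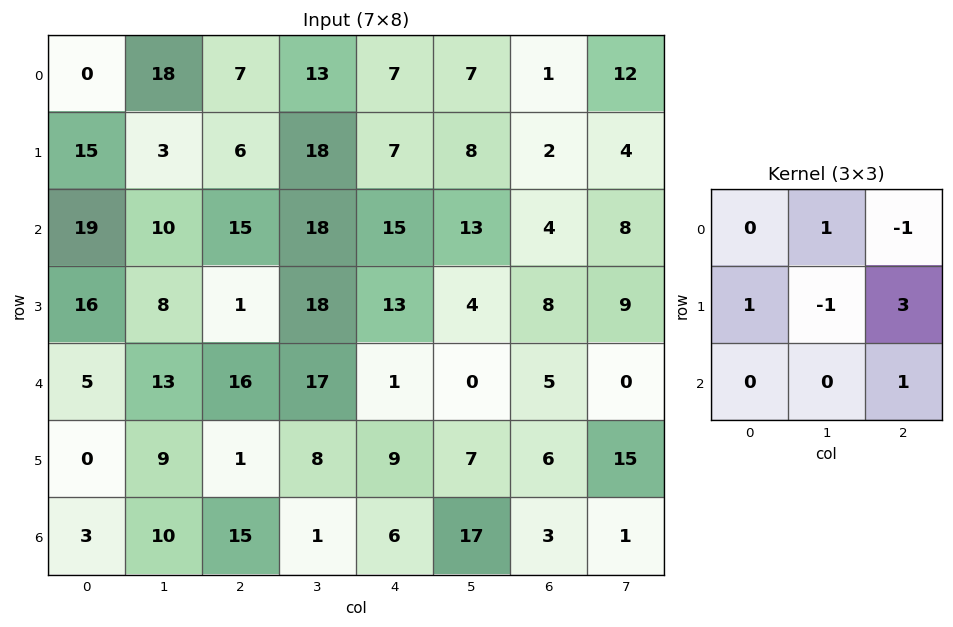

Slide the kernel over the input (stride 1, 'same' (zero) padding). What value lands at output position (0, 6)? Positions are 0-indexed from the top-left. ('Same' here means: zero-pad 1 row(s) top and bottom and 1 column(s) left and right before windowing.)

The receptive field on the zero-padded input at this output position is [0 0 0 / 7 1 12 / 8 2 4]. Elementwise product with the kernel and sum: 0·1 + 0·-1 + 7·1 + 1·-1 + 12·3 + 4·1.

46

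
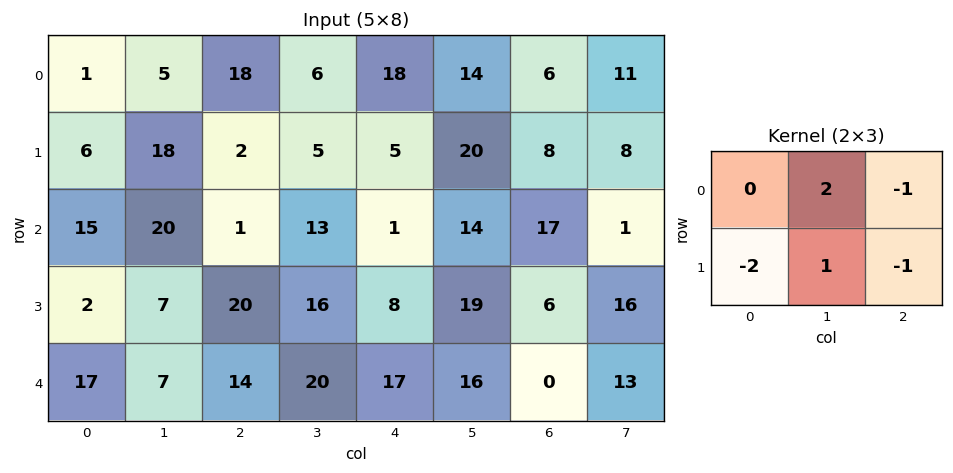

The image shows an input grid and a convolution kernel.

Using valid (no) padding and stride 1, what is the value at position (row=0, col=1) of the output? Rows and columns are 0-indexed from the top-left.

The receptive field on the input at this output position is [5 18 6 / 18 2 5]. Elementwise product with the kernel and sum: 18·2 + 6·-1 + 18·-2 + 2·1 + 5·-1.

-9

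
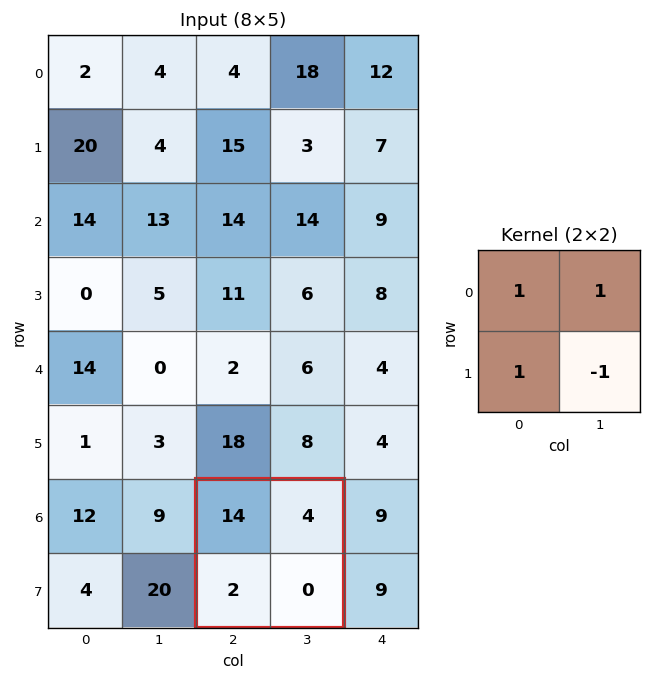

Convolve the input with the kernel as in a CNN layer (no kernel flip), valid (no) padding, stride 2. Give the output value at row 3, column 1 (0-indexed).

The receptive field on the input at this output position is [14 4 / 2 0]. Elementwise product with the kernel and sum: 14·1 + 4·1 + 2·1 + 0·-1.

20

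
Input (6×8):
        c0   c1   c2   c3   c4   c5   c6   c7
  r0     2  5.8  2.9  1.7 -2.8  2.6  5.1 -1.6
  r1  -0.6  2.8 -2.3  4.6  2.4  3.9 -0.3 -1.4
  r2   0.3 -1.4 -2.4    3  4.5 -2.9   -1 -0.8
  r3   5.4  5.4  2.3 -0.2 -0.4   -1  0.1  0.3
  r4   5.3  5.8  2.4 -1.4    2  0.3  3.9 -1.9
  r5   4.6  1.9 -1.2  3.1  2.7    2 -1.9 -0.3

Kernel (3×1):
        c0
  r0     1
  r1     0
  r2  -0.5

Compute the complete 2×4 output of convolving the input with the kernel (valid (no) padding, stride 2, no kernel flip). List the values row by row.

1.85 4.1 -5.05 5.6
-2.35 -3.6 3.5 -2.95

Output[0,0]: The receptive field on the input at this output position is [2 / -0.6 / 0.3]. Elementwise product with the kernel and sum: 2·1 + 0.3·-0.5.
Output[0,1]: The receptive field on the input at this output position is [2.9 / -2.3 / -2.4]. Elementwise product with the kernel and sum: 2.9·1 + -2.4·-0.5.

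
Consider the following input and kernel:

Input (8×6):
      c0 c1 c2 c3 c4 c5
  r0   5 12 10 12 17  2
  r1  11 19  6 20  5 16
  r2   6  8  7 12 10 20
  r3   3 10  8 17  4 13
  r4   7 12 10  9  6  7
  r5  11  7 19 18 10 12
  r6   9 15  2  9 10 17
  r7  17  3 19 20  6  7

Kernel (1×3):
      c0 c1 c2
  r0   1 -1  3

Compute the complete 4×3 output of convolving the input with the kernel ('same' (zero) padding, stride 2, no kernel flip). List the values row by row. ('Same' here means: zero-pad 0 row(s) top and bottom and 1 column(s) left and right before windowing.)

Output[0,0]: The receptive field on the zero-padded input at this output position is [0 5 12]. Elementwise product with the kernel and sum: 0·1 + 5·-1 + 12·3.
Output[0,1]: The receptive field on the zero-padded input at this output position is [12 10 12]. Elementwise product with the kernel and sum: 12·1 + 10·-1 + 12·3.

31 38 1
18 37 62
29 29 24
36 40 50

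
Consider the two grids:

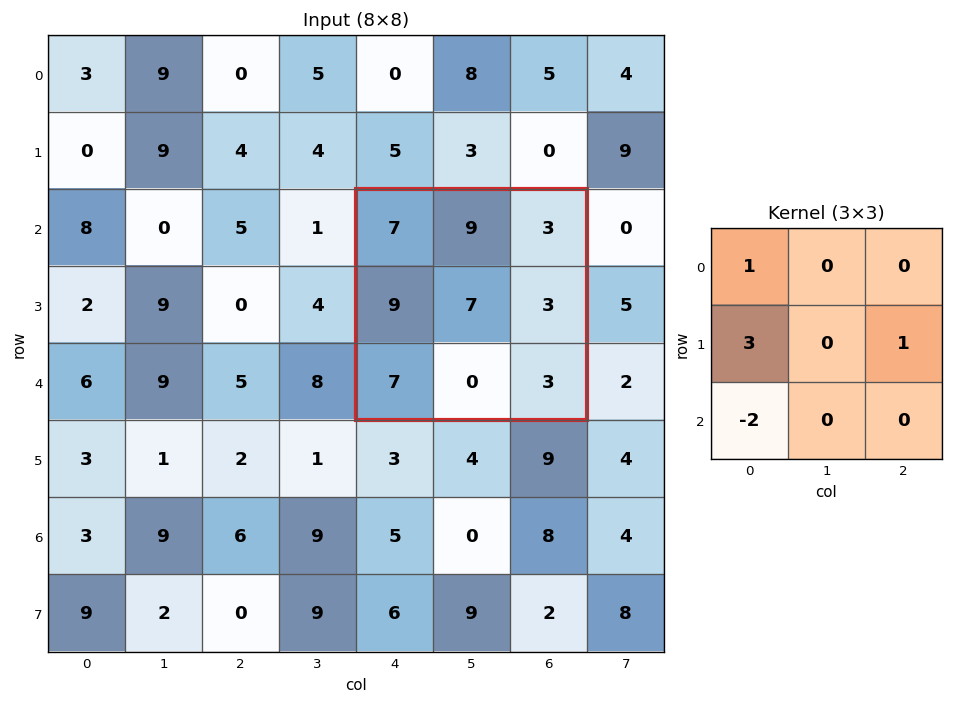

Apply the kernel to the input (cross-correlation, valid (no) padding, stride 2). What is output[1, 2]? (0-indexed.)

The receptive field on the input at this output position is [7 9 3 / 9 7 3 / 7 0 3]. Elementwise product with the kernel and sum: 7·1 + 9·3 + 3·1 + 7·-2.

23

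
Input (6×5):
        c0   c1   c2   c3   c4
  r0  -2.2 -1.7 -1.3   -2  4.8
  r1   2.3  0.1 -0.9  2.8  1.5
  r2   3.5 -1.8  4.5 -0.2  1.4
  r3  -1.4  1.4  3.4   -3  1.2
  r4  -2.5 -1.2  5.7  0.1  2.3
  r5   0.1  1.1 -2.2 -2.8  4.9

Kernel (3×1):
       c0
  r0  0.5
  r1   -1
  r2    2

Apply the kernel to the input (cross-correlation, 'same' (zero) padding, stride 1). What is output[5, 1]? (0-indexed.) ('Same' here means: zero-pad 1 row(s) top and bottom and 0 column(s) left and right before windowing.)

-1.7

The receptive field on the zero-padded input at this output position is [-1.2 / 1.1 / 0]. Elementwise product with the kernel and sum: -1.2·0.5 + 1.1·-1 + 0·2.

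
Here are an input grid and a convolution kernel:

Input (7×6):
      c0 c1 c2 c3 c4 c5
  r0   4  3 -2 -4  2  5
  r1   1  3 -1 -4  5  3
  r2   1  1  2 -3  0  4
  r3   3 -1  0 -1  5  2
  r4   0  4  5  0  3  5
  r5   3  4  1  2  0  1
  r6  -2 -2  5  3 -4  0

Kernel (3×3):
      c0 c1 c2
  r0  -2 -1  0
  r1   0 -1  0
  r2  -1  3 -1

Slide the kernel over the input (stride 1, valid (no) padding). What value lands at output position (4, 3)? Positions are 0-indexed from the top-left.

-18

The receptive field on the input at this output position is [0 3 5 / 2 0 1 / 3 -4 0]. Elementwise product with the kernel and sum: 0·-2 + 3·-1 + 0·-1 + 3·-1 + -4·3 + 0·-1.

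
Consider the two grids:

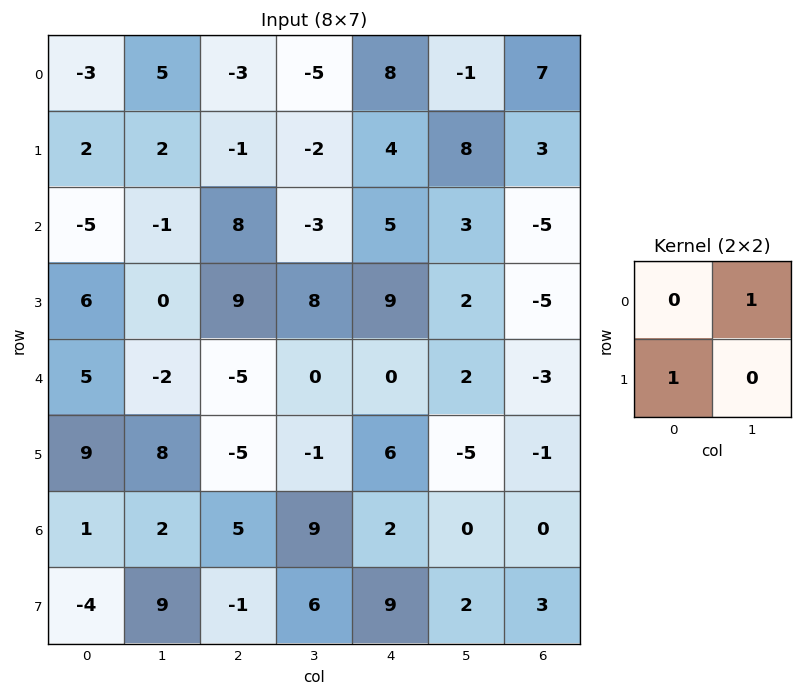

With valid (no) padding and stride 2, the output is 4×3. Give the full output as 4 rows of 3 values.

Output[0,0]: The receptive field on the input at this output position is [-3 5 / 2 2]. Elementwise product with the kernel and sum: 5·1 + 2·1.

7 -6 3
5 6 12
7 -5 8
-2 8 9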